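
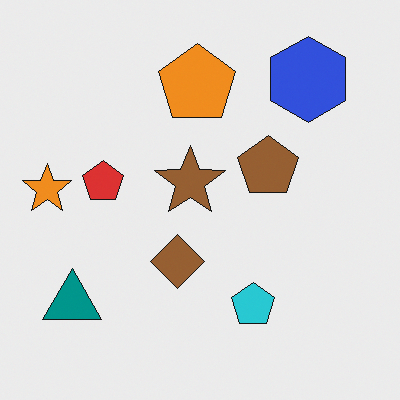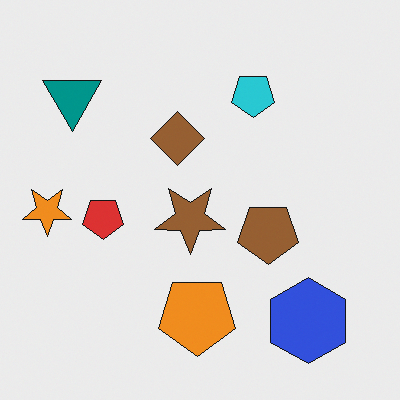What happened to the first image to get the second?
The image was flipped vertically (top ↔ bottom).

The blue hexagon is in the top-right of the first image and the bottom-right of the second — shapes on opposite sides of the horizontal midline have swapped in a mirror flip.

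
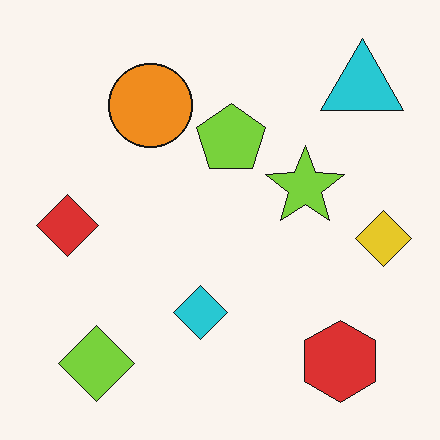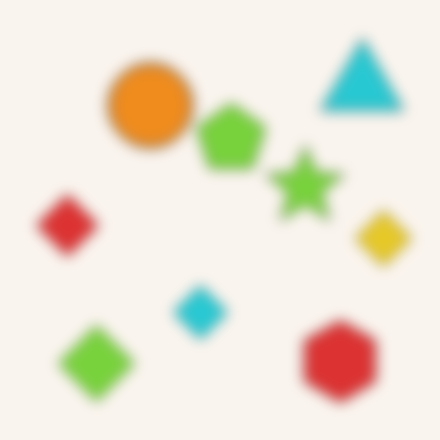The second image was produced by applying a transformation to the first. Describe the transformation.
Strongly gaussian-blurred.

Shape edges and outlines are uniformly softened across the whole image.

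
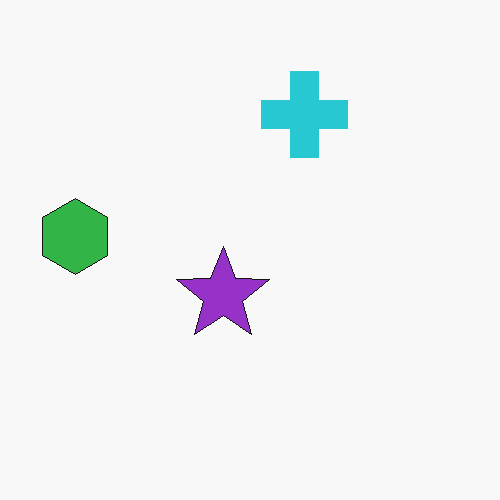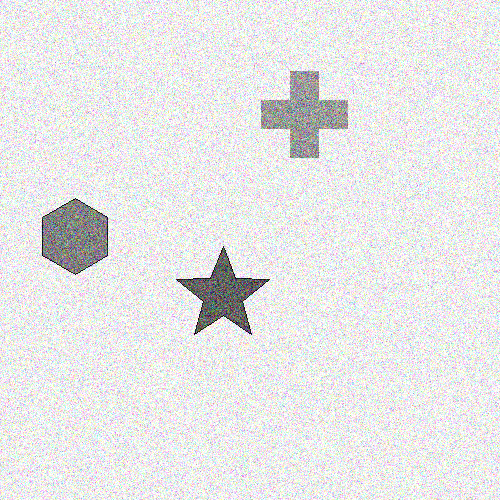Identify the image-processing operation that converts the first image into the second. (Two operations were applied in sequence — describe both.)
It was converted to grayscale, then degraded with strong gaussian noise.

All color is removed — every shape is now a shade of grey. Random speckle covers the whole image, including the flat background.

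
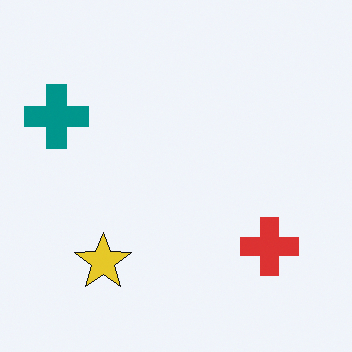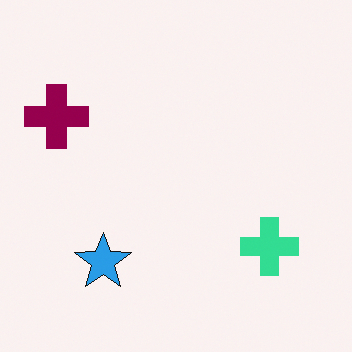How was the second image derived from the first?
The transformation is: hue-shifted through roughly a third of the color wheel.

Every shape's color has rotated by the same amount around the hue wheel — a uniform hue shift.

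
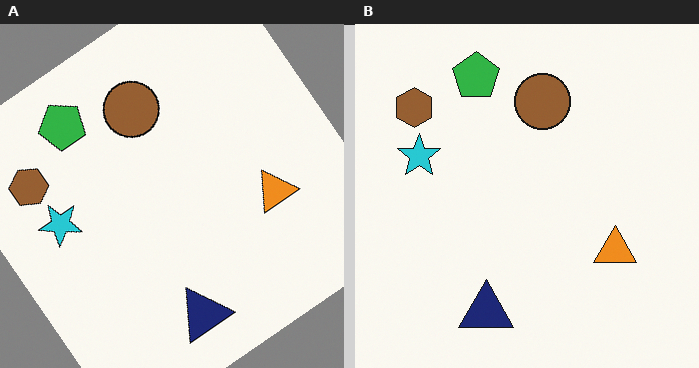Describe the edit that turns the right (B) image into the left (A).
It was rotated counter-clockwise by a large amount — several tens of degrees.

Every shape is tilted by the same angle and the image corners show triangular fill wedges — a whole-image rotation by a non-right angle.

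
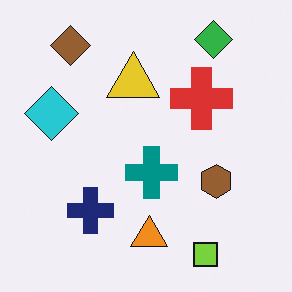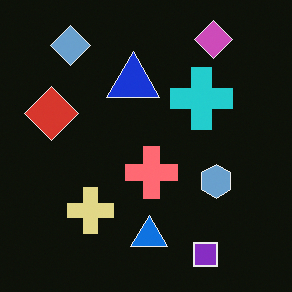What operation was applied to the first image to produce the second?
The second image is the first color-inverted (negative).

The light background has become dark and every shape's color is its complement — a photographic negative.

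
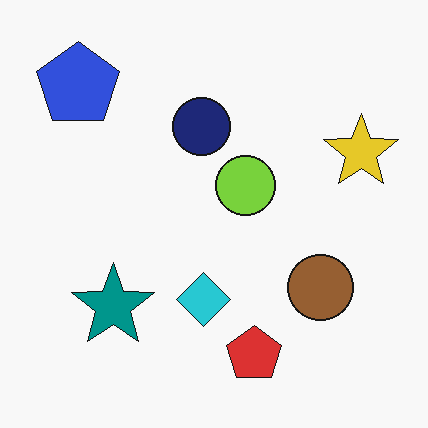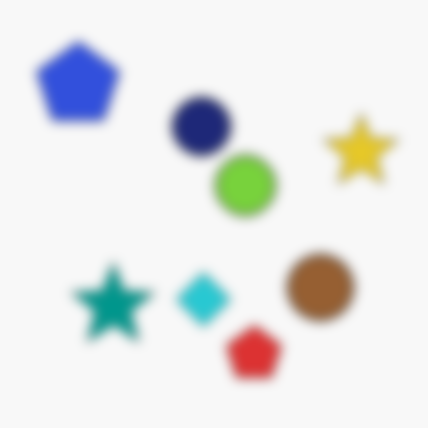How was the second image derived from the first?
The transformation is: heavily blurred.

Shape edges and outlines are uniformly softened across the whole image.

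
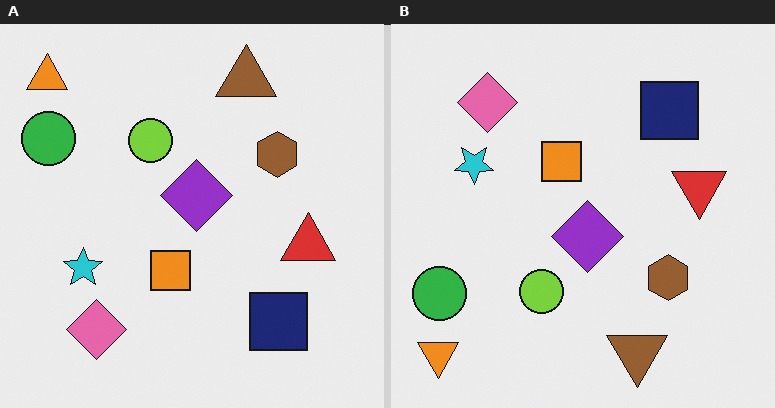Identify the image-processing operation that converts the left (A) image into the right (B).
The right (B) image is the left (A) flipped vertically (top ↔ bottom).

The orange triangle is in the top-left of the left (A) image and the bottom-left of the right (B) — shapes on opposite sides of the horizontal midline have swapped in a mirror flip.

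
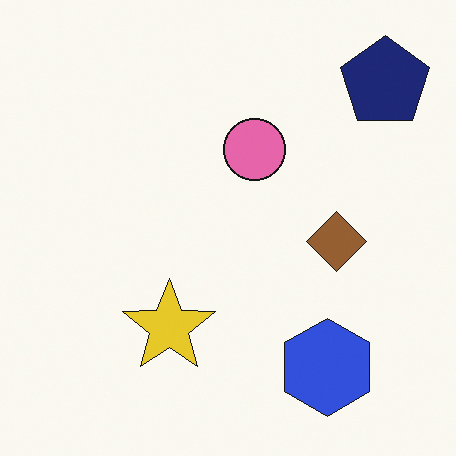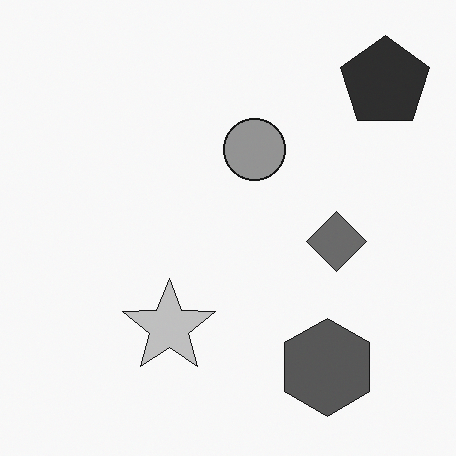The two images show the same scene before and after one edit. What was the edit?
It was converted to grayscale.

All color is removed — every shape is now a shade of grey.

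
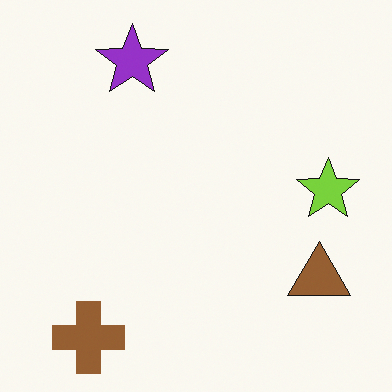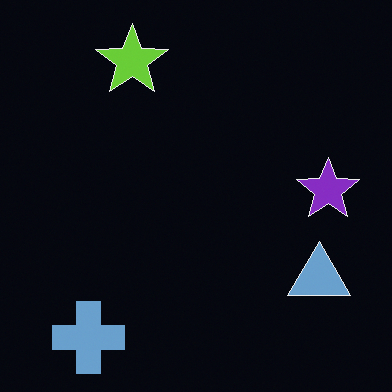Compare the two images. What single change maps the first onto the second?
The second image is the first color-inverted (negative).

The light background has become dark and every shape's color is its complement — a photographic negative.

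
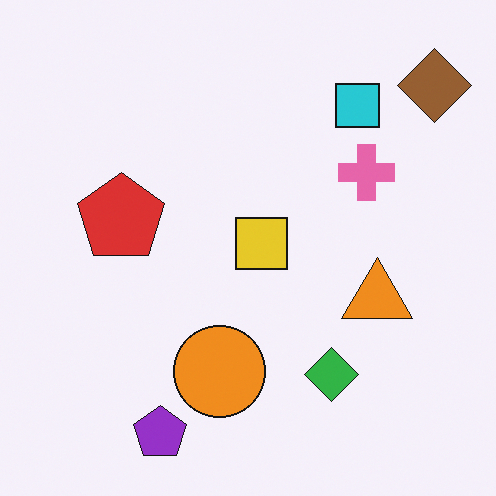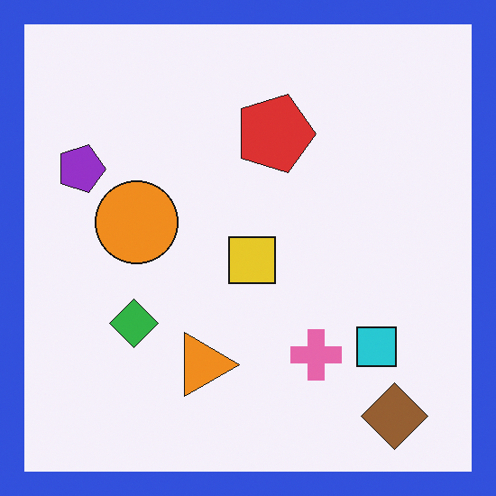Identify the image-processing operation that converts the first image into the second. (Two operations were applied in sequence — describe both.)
The second image is the first rotated 90° clockwise, then framed with a blue border.

The brown diamond sits in the top-right of the first image and the bottom-right of the second — consistent with a whole-image 90° clockwise rotation. A solid blue frame runs around the edge of the second image, with the content slightly shrunk inside it.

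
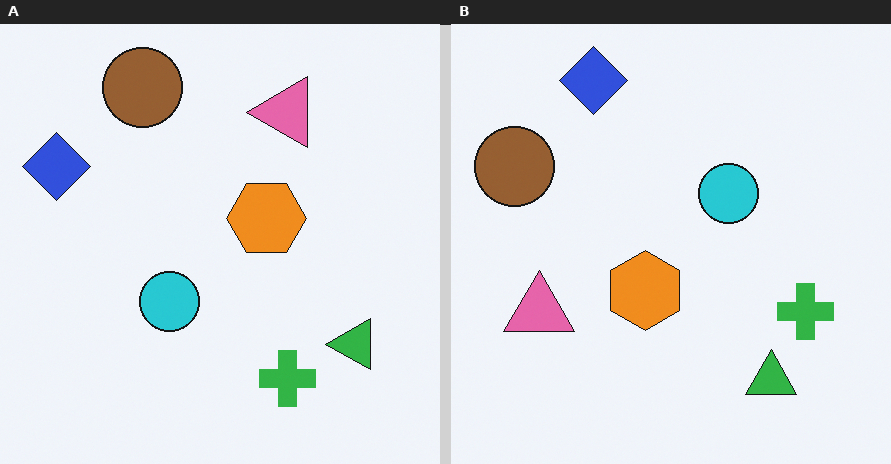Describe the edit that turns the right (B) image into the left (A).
Transposed (reflected across the top-left ↔ bottom-right diagonal).

Shapes have swapped their row and column positions — what was in the top-right is now in the bottom-left — a diagonal reflection.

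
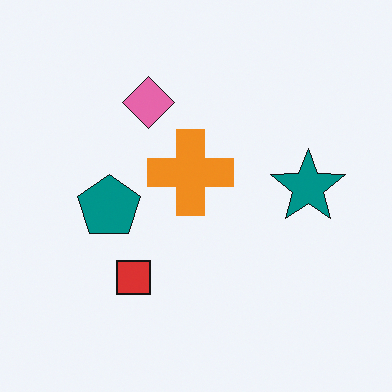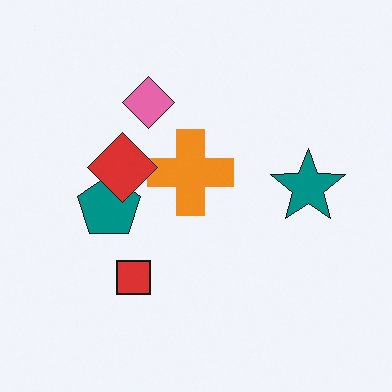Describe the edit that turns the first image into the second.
It was overlaid with an additional red diamond.

A red diamond appears in the second image that is absent from the first.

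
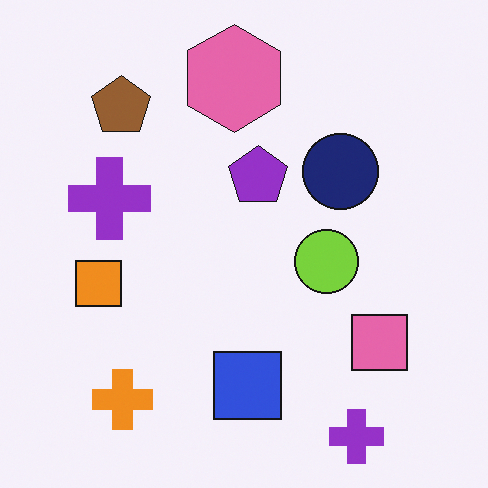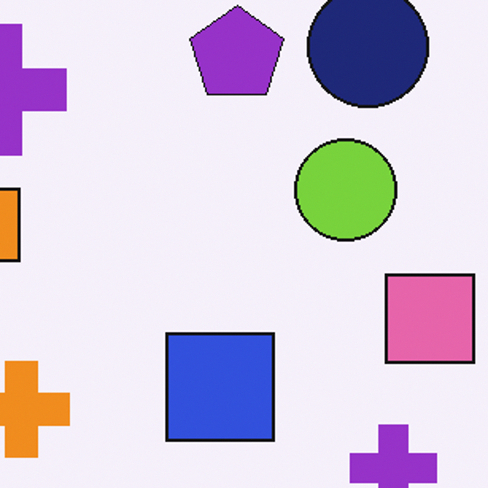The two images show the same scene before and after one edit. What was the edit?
It was cropped slightly and scaled back up.

The visible shapes are larger and the field of view is narrower; shapes near the original edges may be partly or wholly outside the frame — a crop-and-rescale.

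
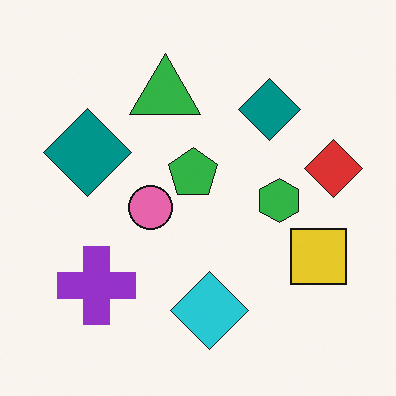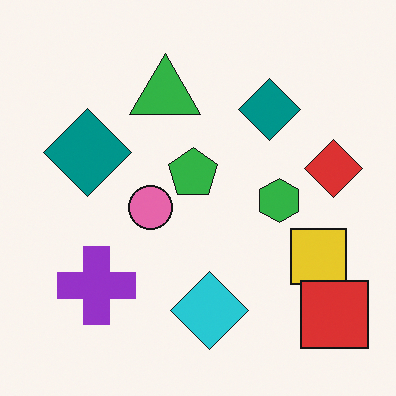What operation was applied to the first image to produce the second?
The second image is the first overlaid with an additional red square.

A red square appears in the second image that is absent from the first.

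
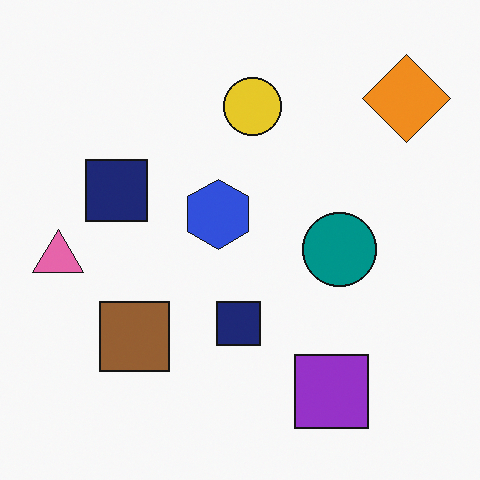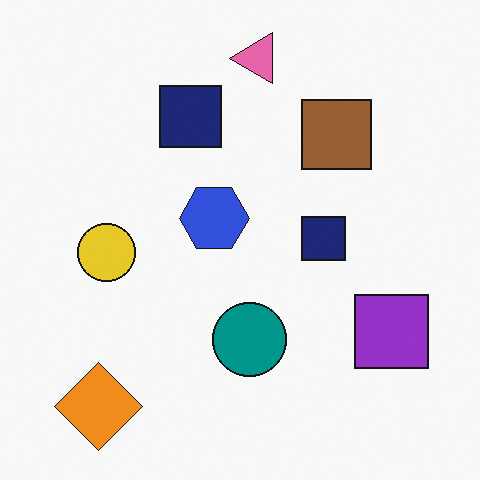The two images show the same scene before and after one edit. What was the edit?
It was transposed (reflected across the top-left ↔ bottom-right diagonal).

Shapes have swapped their row and column positions — what was in the top-right is now in the bottom-left — a diagonal reflection.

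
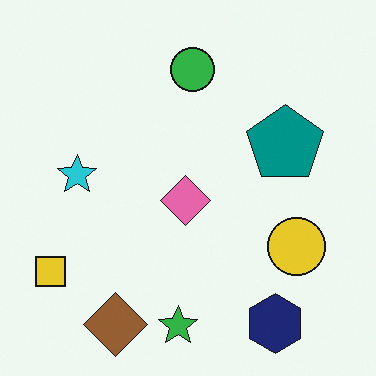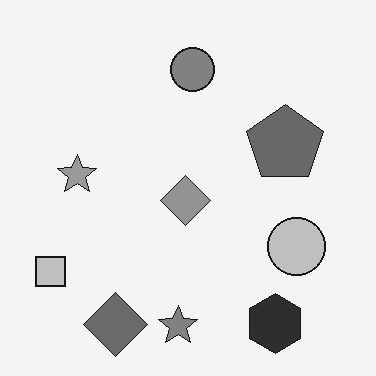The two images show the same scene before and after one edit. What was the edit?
The image was converted to grayscale.

All color is removed — every shape is now a shade of grey.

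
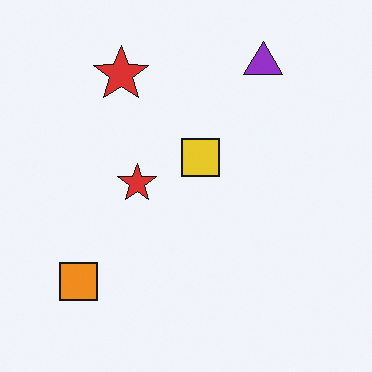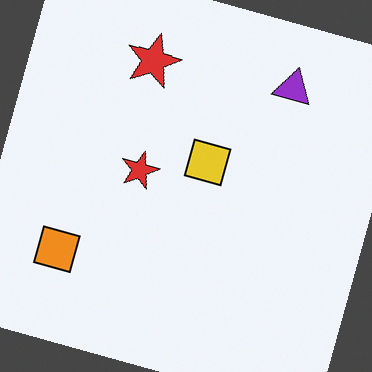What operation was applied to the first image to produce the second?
The second image is the first rotated clockwise by a clearly visible amount.

Every shape is tilted by the same angle and the image corners show triangular fill wedges — a whole-image rotation by a non-right angle.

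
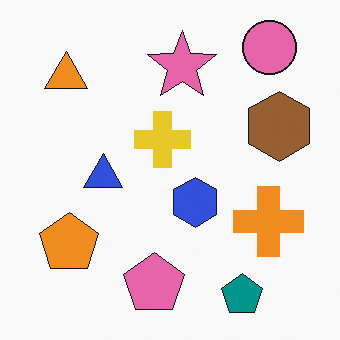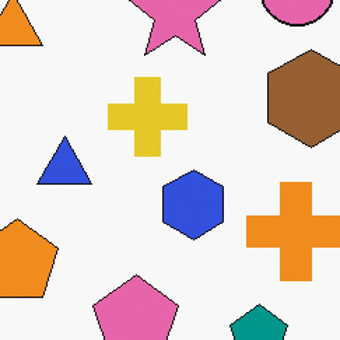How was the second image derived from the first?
The transformation is: cropped slightly and scaled back up.

The visible shapes are larger and the field of view is narrower; shapes near the original edges may be partly or wholly outside the frame — a crop-and-rescale.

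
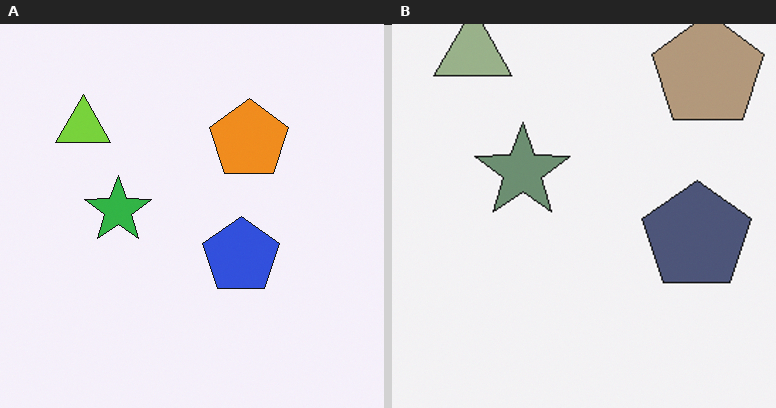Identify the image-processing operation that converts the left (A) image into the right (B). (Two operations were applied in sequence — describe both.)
The transformation is: heavily desaturated, then cropped to a modestly smaller region and rescaled.

All colors are more muted and greyish — a global saturation change. The visible shapes are larger and the field of view is narrower; shapes near the original edges may be partly or wholly outside the frame — a crop-and-rescale.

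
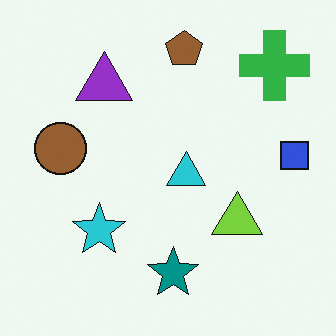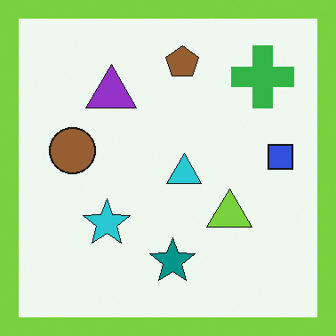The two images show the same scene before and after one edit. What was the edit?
The transformation is: framed with a lime border.

A solid lime frame runs around the edge of the second image, with the content slightly shrunk inside it.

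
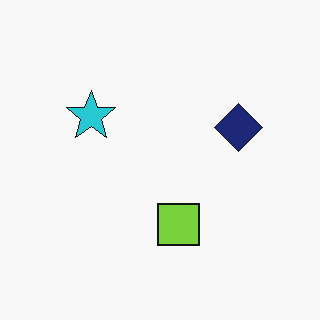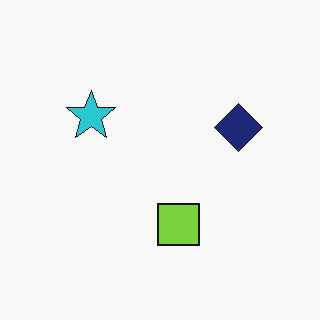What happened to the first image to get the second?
The transformation is: given moderate JPEG compression.

Blocky 8×8 compression artifacts appear around shape edges and the flat background shows ringing — characteristic JPEG degradation.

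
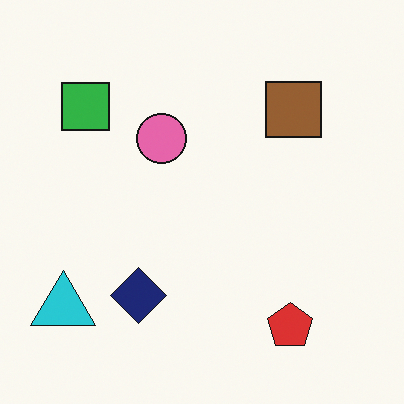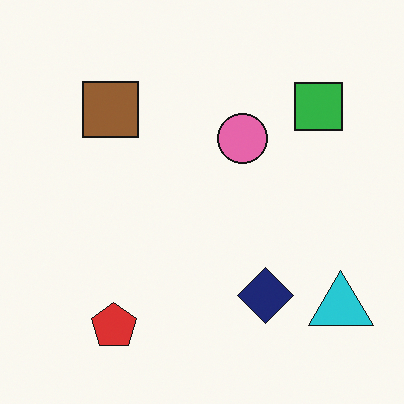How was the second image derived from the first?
It was flipped horizontally (left ↔ right).

The cyan triangle is in the bottom-left of the first image and the bottom-right of the second — shapes on opposite sides of the vertical midline have swapped in a mirror flip.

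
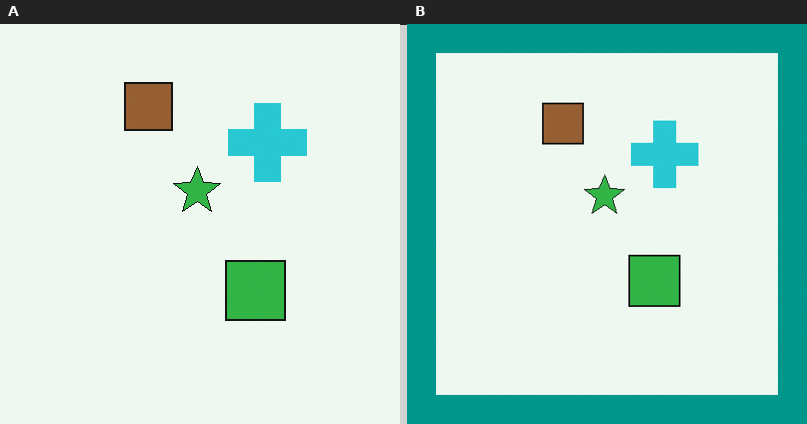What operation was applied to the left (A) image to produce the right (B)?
Framed with a teal border.

A solid teal frame runs around the edge of the right (B) image, with the content slightly shrunk inside it.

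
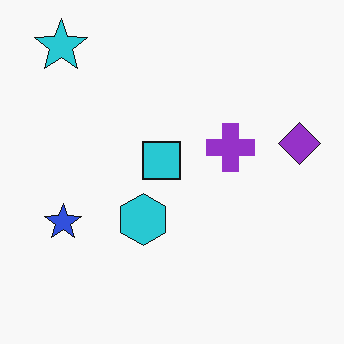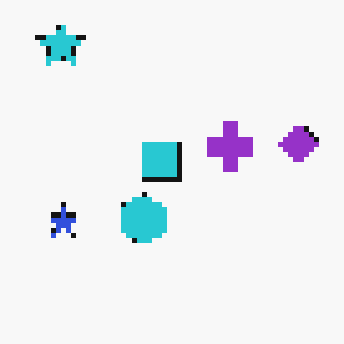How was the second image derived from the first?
The image was lightly pixelated (a mild mosaic effect).

Shapes are reduced to large square blocks; fine edges and outlines are lost — a downscale-then-upscale (mosaic) effect.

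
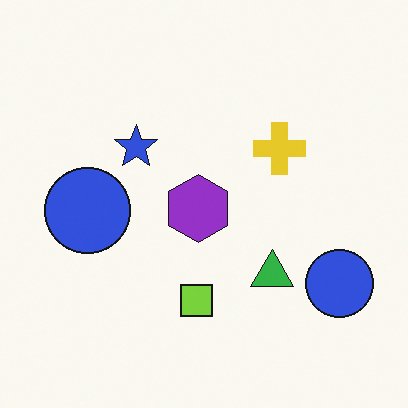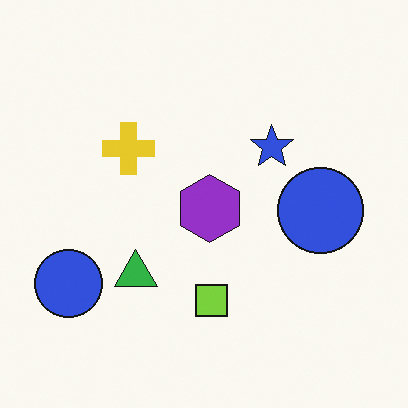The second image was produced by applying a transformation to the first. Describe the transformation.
Flipped horizontally (left ↔ right).

The yellow cross is in the right of the first image and the left of the second — shapes on opposite sides of the vertical midline have swapped in a mirror flip.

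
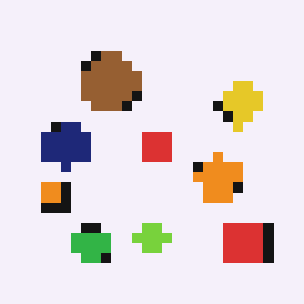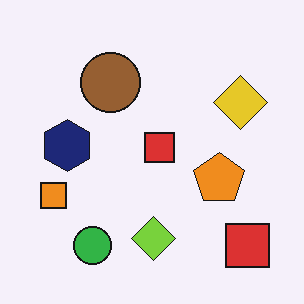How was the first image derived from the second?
The first image is the second coarsely pixelated.

Shapes are reduced to large square blocks; fine edges and outlines are lost — a downscale-then-upscale (mosaic) effect.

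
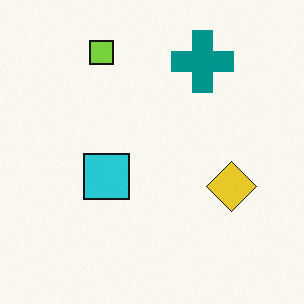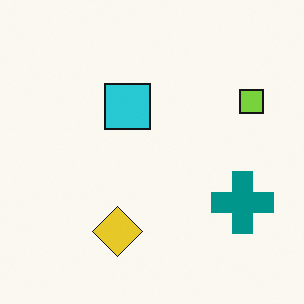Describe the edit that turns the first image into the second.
It was rotated 90° clockwise.

The lime square sits in the top-left of the first image and the top-right of the second — consistent with a whole-image 90° clockwise rotation.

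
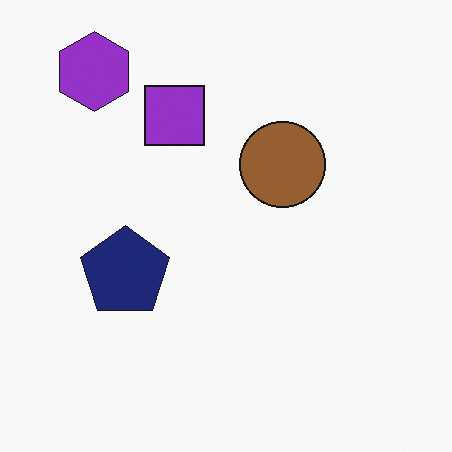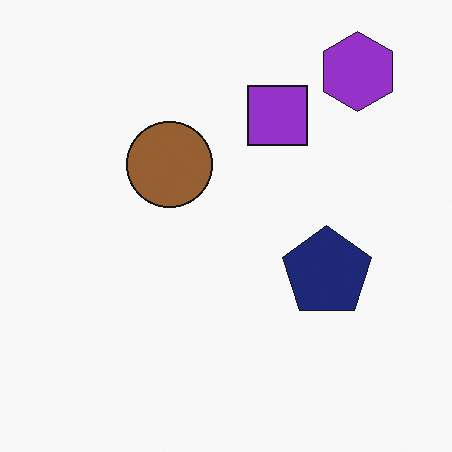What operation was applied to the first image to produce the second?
It was flipped horizontally (left ↔ right).

The purple hexagon is in the top-left of the first image and the top-right of the second — shapes on opposite sides of the vertical midline have swapped in a mirror flip.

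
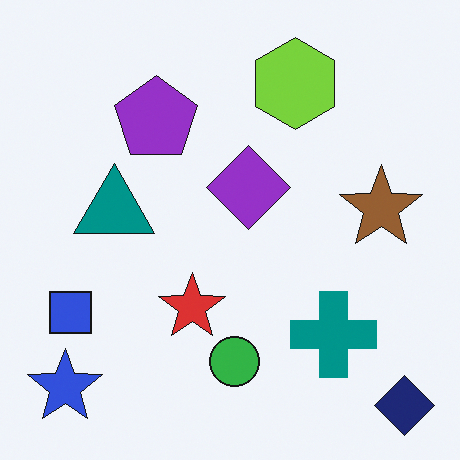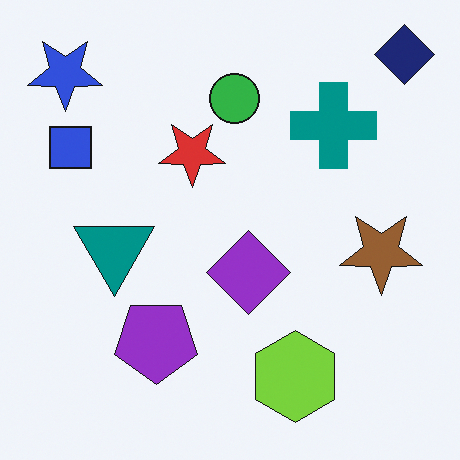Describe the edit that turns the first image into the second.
Flipped vertically (top ↔ bottom).

The navy diamond is in the bottom-right of the first image and the top-right of the second — shapes on opposite sides of the horizontal midline have swapped in a mirror flip.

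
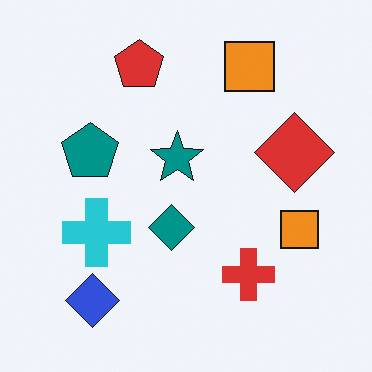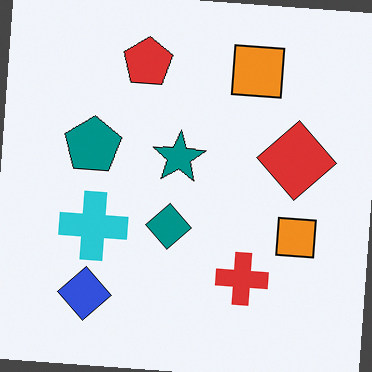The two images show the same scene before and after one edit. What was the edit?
The second image is the first rotated clockwise by a slight angle.

Every shape is tilted by the same angle and the image corners show triangular fill wedges — a whole-image rotation by a non-right angle.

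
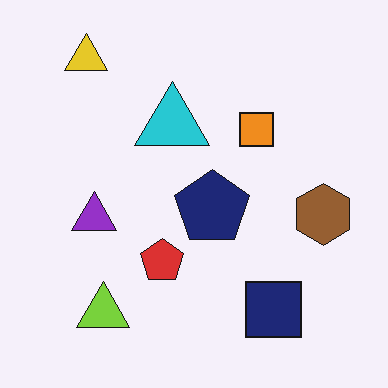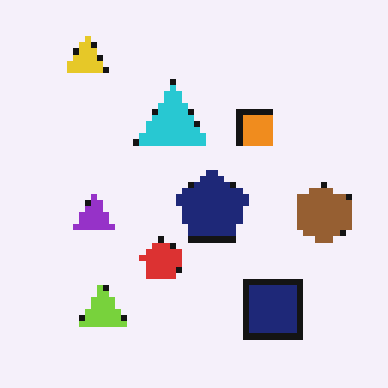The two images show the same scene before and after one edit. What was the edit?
The image was moderately pixelated.

Shapes are reduced to large square blocks; fine edges and outlines are lost — a downscale-then-upscale (mosaic) effect.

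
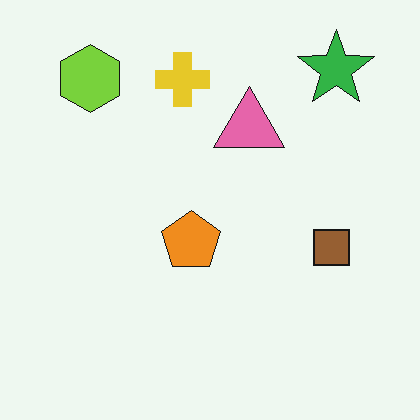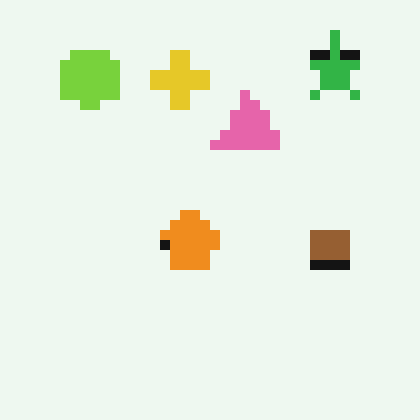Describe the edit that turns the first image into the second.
The image was coarsely pixelated.

Shapes are reduced to large square blocks; fine edges and outlines are lost — a downscale-then-upscale (mosaic) effect.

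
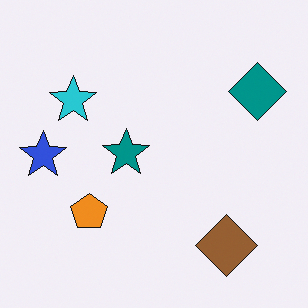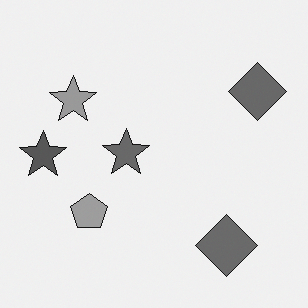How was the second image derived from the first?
This is the original image converted to grayscale.

All color is removed — every shape is now a shade of grey.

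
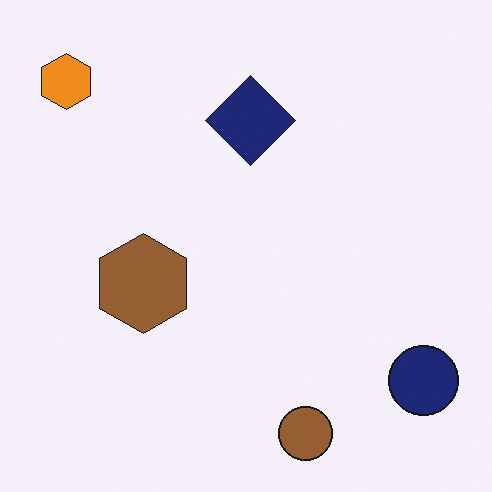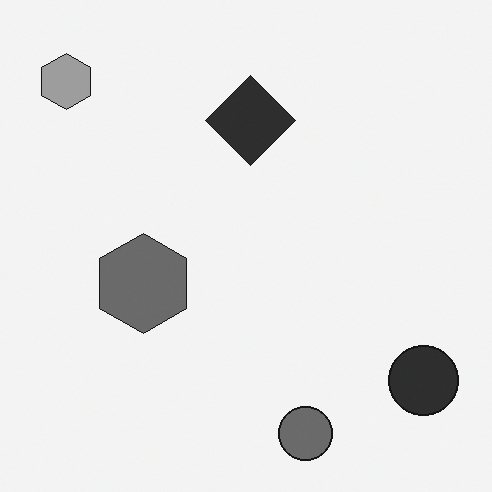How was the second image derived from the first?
The transformation is: converted to grayscale.

All color is removed — every shape is now a shade of grey.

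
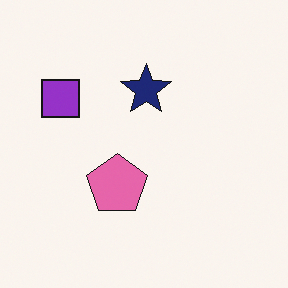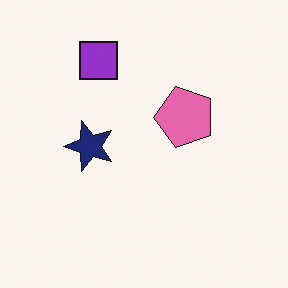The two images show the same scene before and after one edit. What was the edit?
The image was transposed (reflected across the top-left ↔ bottom-right diagonal).

Shapes have swapped their row and column positions — what was in the top-right is now in the bottom-left — a diagonal reflection.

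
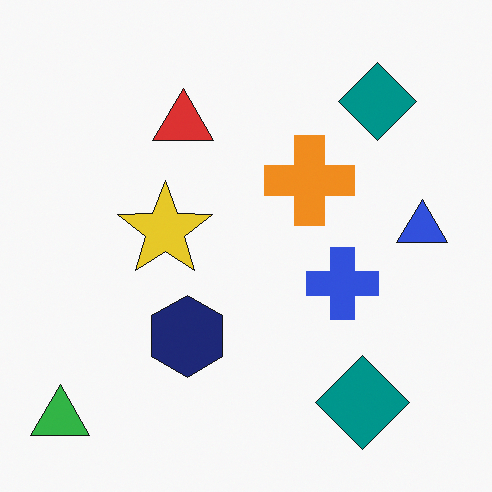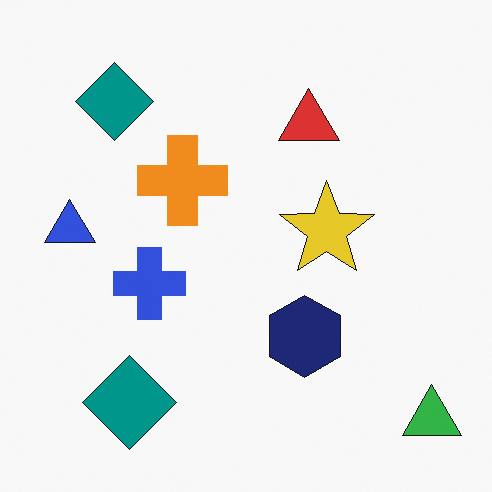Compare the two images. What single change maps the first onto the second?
The transformation is: flipped horizontally (left ↔ right).

The green triangle is in the bottom-left of the first image and the bottom-right of the second — shapes on opposite sides of the vertical midline have swapped in a mirror flip.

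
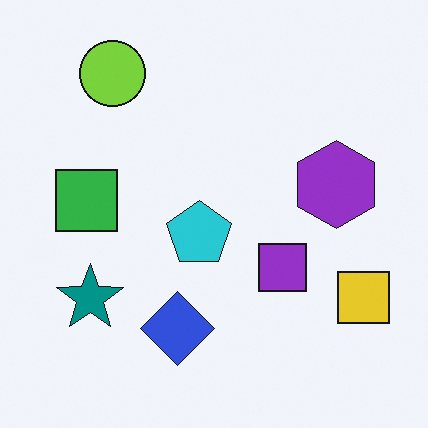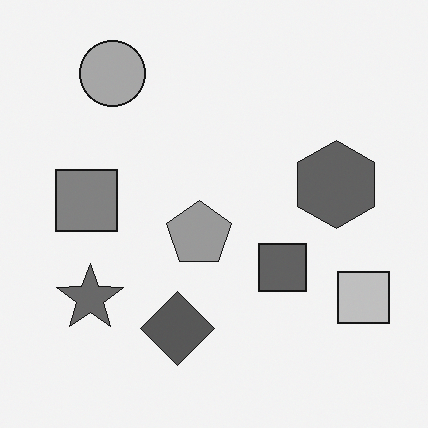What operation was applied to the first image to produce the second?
The transformation is: converted to grayscale.

All color is removed — every shape is now a shade of grey.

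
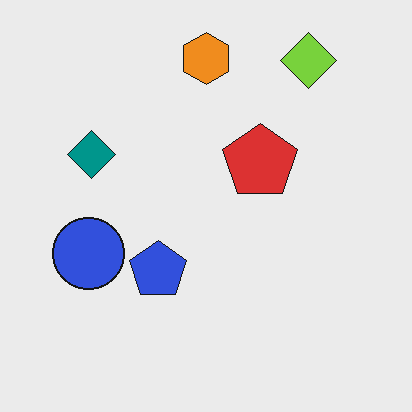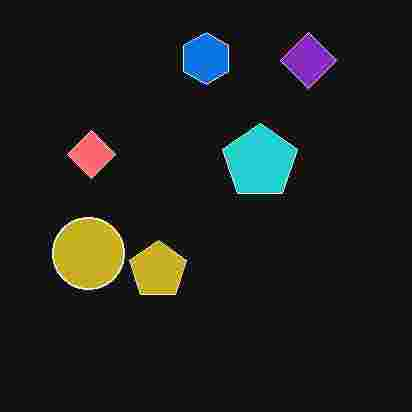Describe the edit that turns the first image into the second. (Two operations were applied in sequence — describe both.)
This is the original image heavily JPEG-compressed with obvious blocking artifacts, then color-inverted (negative).

Blocky 8×8 compression artifacts appear around shape edges and the flat background shows ringing — characteristic JPEG degradation. The light background has become dark and every shape's color is its complement — a photographic negative.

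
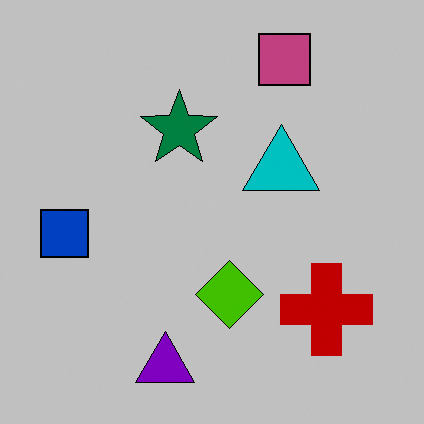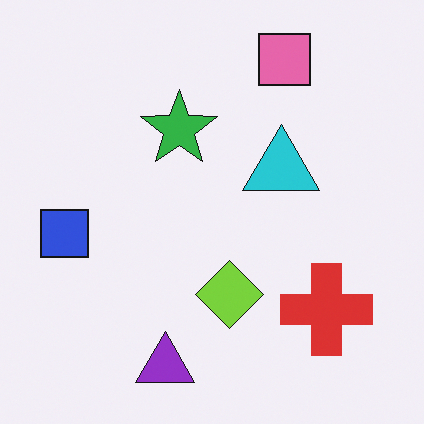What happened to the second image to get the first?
The first image is the second heavily posterized to just a handful of flat colors.

Each flat color has snapped to a coarser quantized level — most visibly, the near-white background has dropped to a flat grey.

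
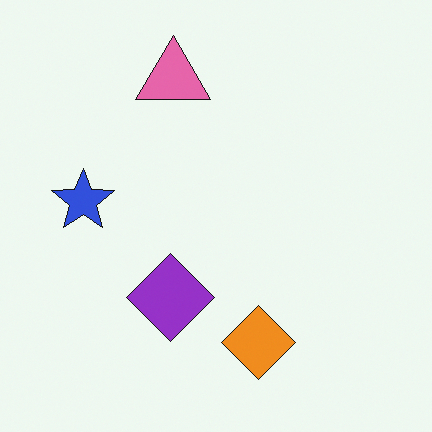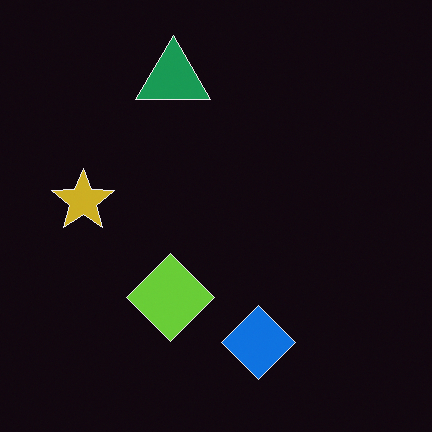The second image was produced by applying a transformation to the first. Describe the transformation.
It was color-inverted (negative).

The light background has become dark and every shape's color is its complement — a photographic negative.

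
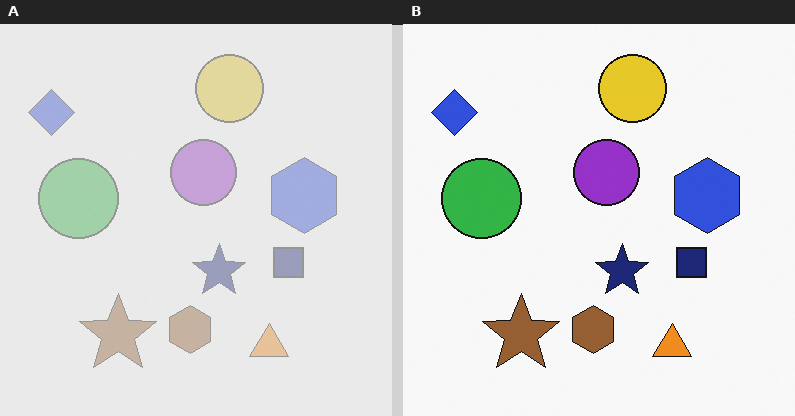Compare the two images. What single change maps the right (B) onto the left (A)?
Washed out (contrast reduced).

Tones are pushed toward mid-grey across the whole image — a global contrast change.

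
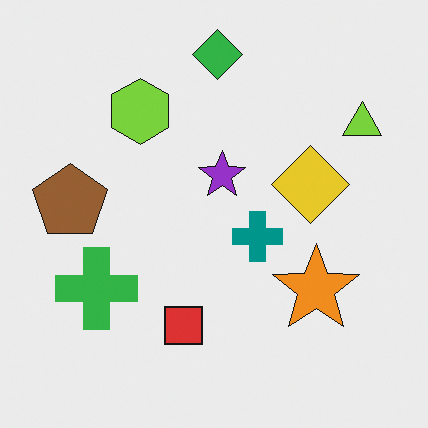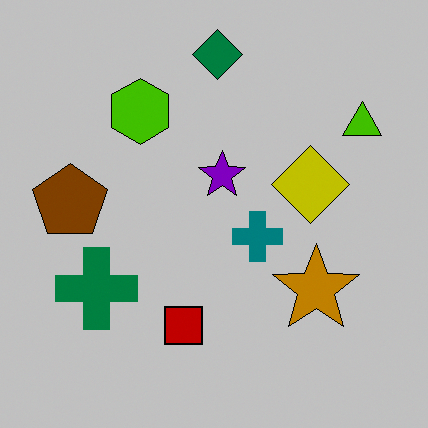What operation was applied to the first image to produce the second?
Aggressively posterized.

Each flat color has snapped to a coarser quantized level — most visibly, the near-white background has dropped to a flat grey.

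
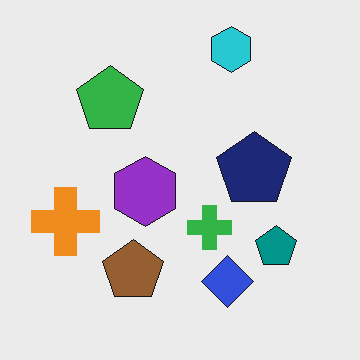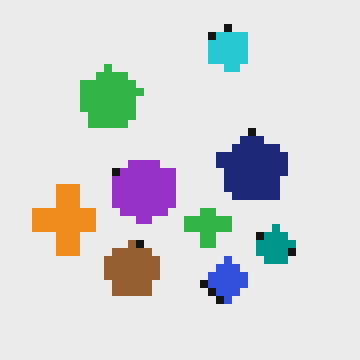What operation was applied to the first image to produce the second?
The image was moderately pixelated.

Shapes are reduced to large square blocks; fine edges and outlines are lost — a downscale-then-upscale (mosaic) effect.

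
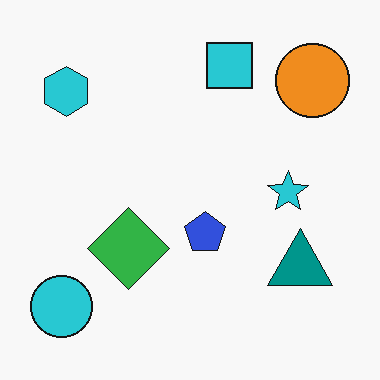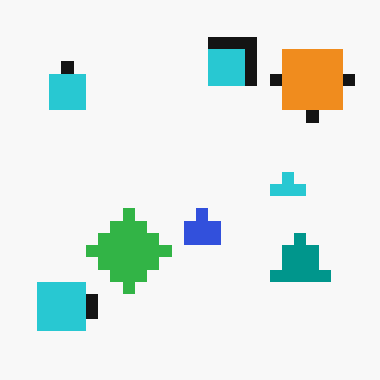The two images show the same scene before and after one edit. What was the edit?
Coarsely pixelated.

Shapes are reduced to large square blocks; fine edges and outlines are lost — a downscale-then-upscale (mosaic) effect.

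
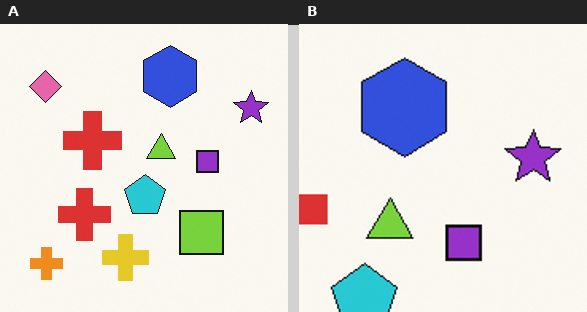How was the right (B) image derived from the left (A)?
The transformation is: cropped to a modestly smaller region and rescaled.

The visible shapes are larger and the field of view is narrower; shapes near the original edges may be partly or wholly outside the frame — a crop-and-rescale.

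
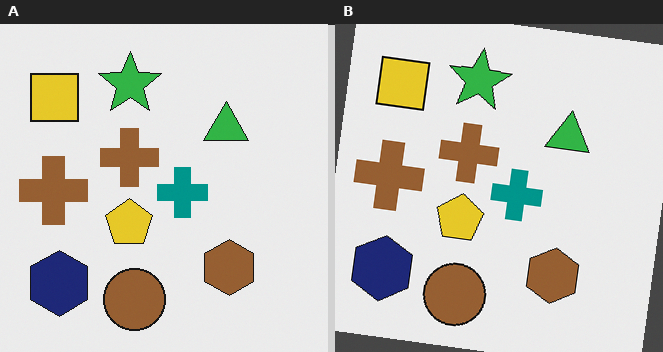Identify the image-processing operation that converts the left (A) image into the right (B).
The right (B) image is the left (A) rotated clockwise by a few degrees.

Every shape is tilted by the same angle and the image corners show triangular fill wedges — a whole-image rotation by a non-right angle.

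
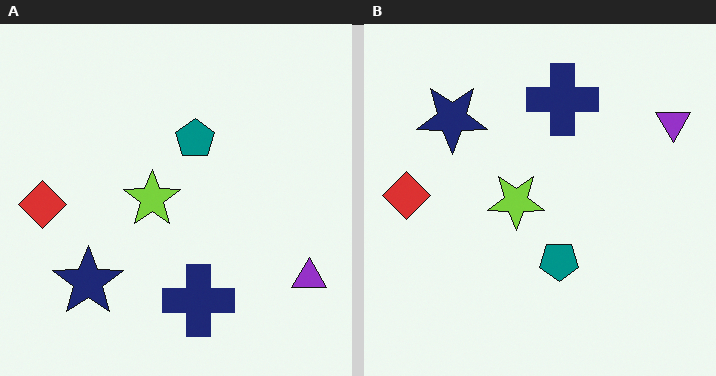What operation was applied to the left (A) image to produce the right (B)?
The right (B) image is the left (A) flipped vertically (top ↔ bottom).

The navy cross is in the bottom of the left (A) image and the top of the right (B) — shapes on opposite sides of the horizontal midline have swapped in a mirror flip.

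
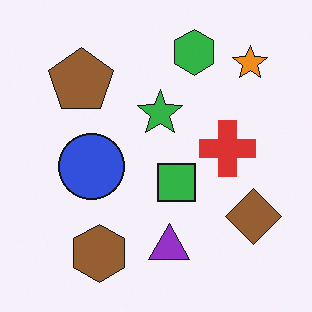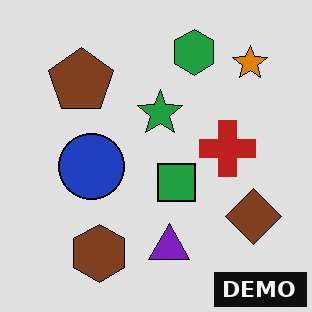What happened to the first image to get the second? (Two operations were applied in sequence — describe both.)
This is the original image posterized to a reduced palette, then watermarked with the text "DEMO" in the lower-right corner.

Each flat color has snapped to a coarser quantized level — most visibly, the near-white background has dropped to a flat grey. A dark label reading "DEMO" appears in the lower-right corner.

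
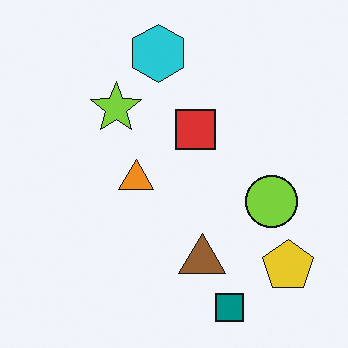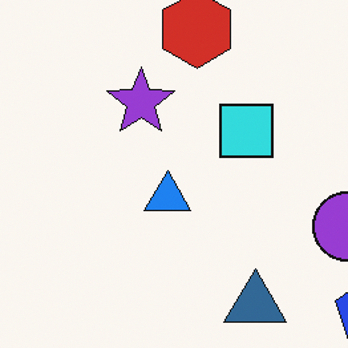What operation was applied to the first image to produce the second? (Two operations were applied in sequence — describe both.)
It was cropped to a modestly smaller region and rescaled, then hue-shifted by a large amount.

The visible shapes are larger and the field of view is narrower; shapes near the original edges may be partly or wholly outside the frame — a crop-and-rescale. Every shape's color has rotated by the same amount around the hue wheel — a uniform hue shift.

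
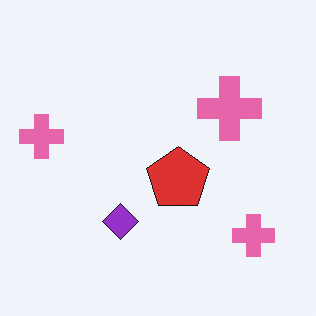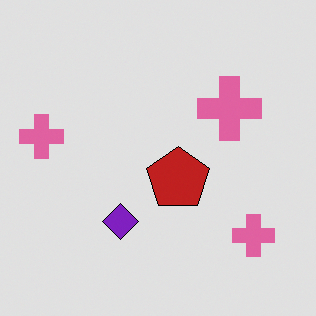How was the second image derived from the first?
The image was moderately posterized.

Each flat color has snapped to a coarser quantized level — most visibly, the near-white background has dropped to a flat grey.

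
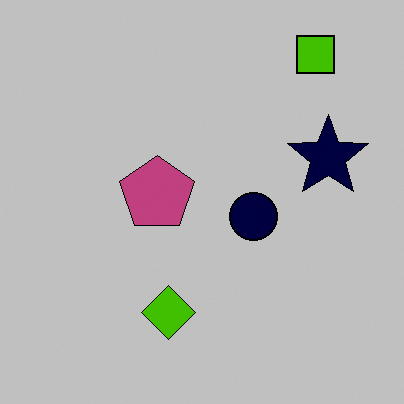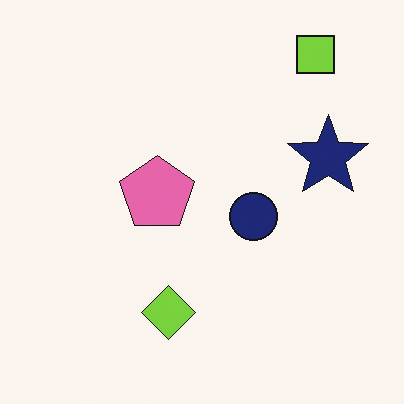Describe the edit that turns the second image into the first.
The image was heavily posterized to just a handful of flat colors.

Each flat color has snapped to a coarser quantized level — most visibly, the near-white background has dropped to a flat grey.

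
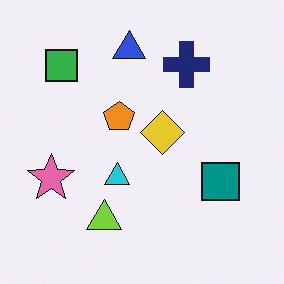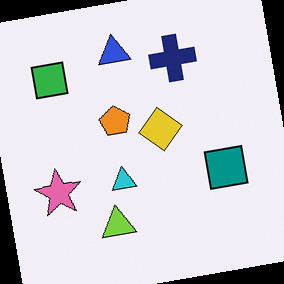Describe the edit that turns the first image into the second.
The image was rotated counter-clockwise by a few degrees.

Every shape is tilted by the same angle and the image corners show triangular fill wedges — a whole-image rotation by a non-right angle.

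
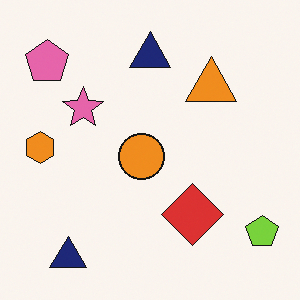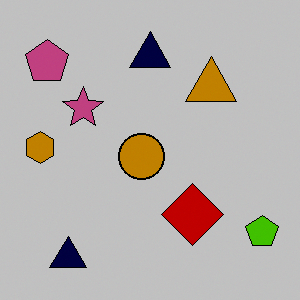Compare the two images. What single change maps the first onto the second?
Aggressively posterized.

Each flat color has snapped to a coarser quantized level — most visibly, the near-white background has dropped to a flat grey.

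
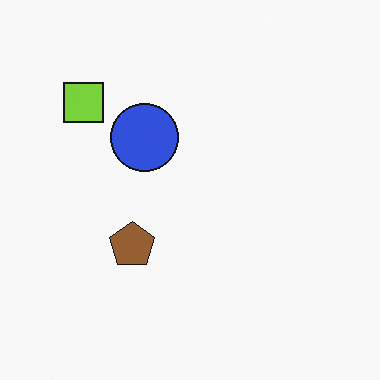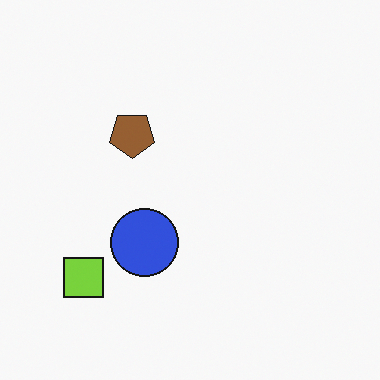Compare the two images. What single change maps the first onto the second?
The second image is the first flipped vertically (top ↔ bottom).

The lime square is in the top-left of the first image and the bottom-left of the second — shapes on opposite sides of the horizontal midline have swapped in a mirror flip.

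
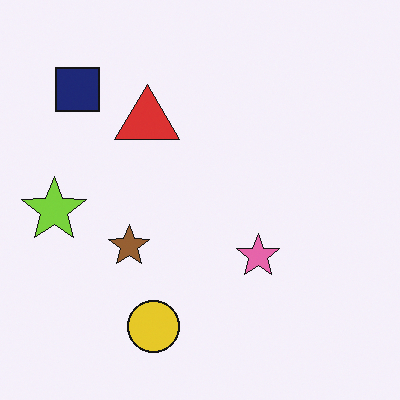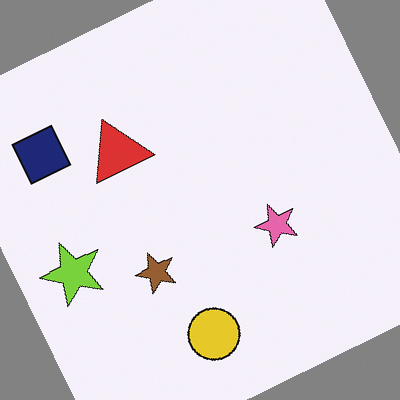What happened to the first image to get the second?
The transformation is: rotated counter-clockwise by a moderate amount.

Every shape is tilted by the same angle and the image corners show triangular fill wedges — a whole-image rotation by a non-right angle.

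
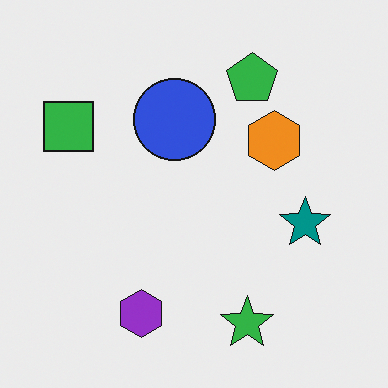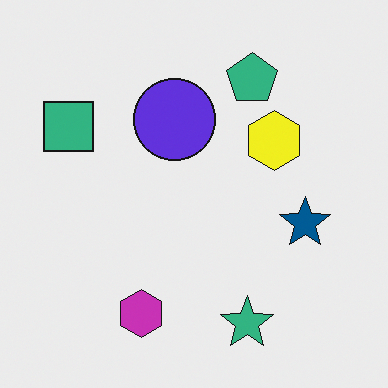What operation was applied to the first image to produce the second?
This is the original image hue-shifted by a small amount.

Every shape's color has rotated by the same amount around the hue wheel — a uniform hue shift.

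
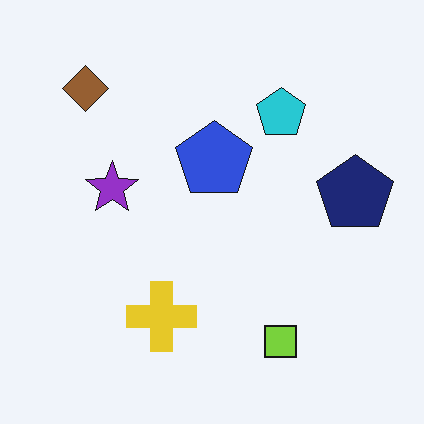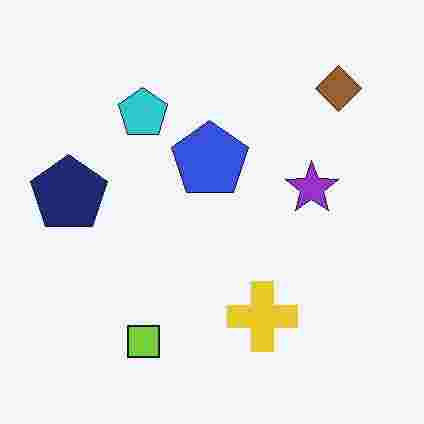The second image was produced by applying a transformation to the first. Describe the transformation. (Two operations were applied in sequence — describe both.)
The second image is the first flipped horizontally (left ↔ right), then heavily JPEG-compressed with obvious blocking artifacts.

The navy pentagon is in the right of the first image and the left of the second — shapes on opposite sides of the vertical midline have swapped in a mirror flip. Blocky 8×8 compression artifacts appear around shape edges and the flat background shows ringing — characteristic JPEG degradation.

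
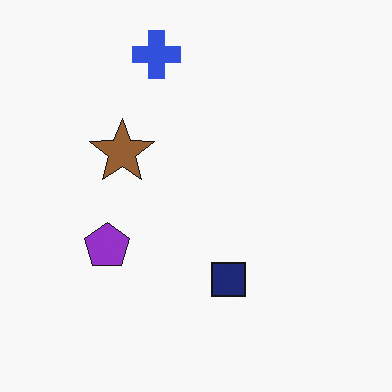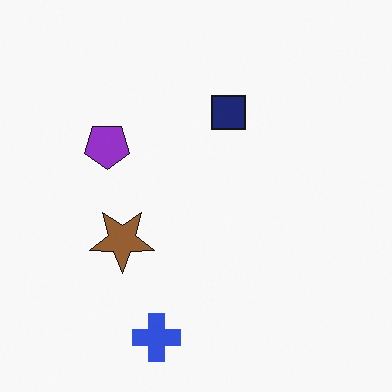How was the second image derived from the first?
The image was flipped vertically (top ↔ bottom).

The blue cross is in the top of the first image and the bottom of the second — shapes on opposite sides of the horizontal midline have swapped in a mirror flip.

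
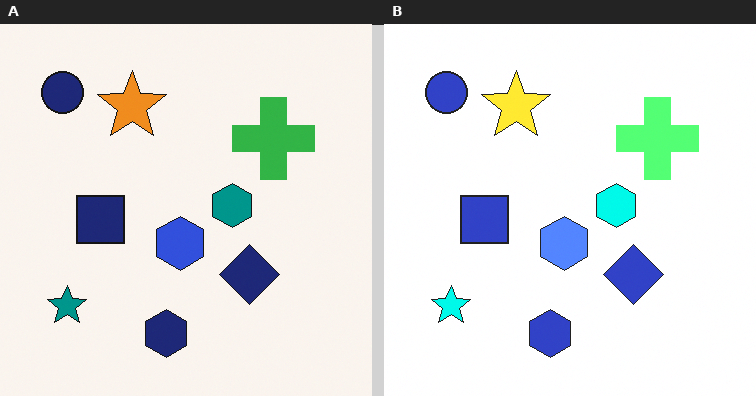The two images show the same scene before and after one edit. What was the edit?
The right (B) image is the left (A) noticeably brightened.

Every pixel — background and shapes alike — is uniformly brightened.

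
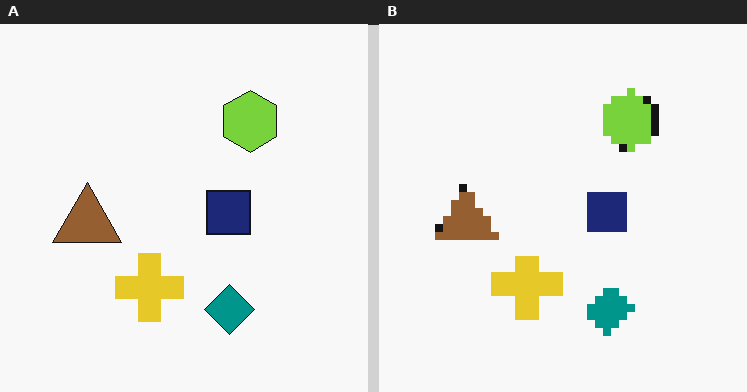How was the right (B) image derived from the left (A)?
The transformation is: moderately pixelated.

Shapes are reduced to large square blocks; fine edges and outlines are lost — a downscale-then-upscale (mosaic) effect.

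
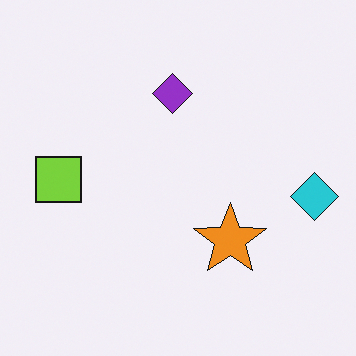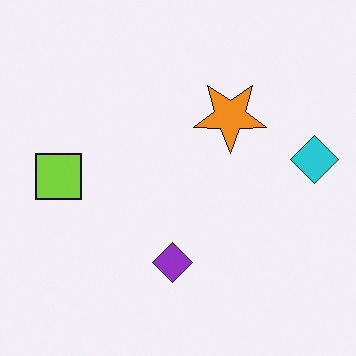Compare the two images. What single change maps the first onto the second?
The second image is the first flipped vertically (top ↔ bottom).

The purple diamond is in the top of the first image and the bottom of the second — shapes on opposite sides of the horizontal midline have swapped in a mirror flip.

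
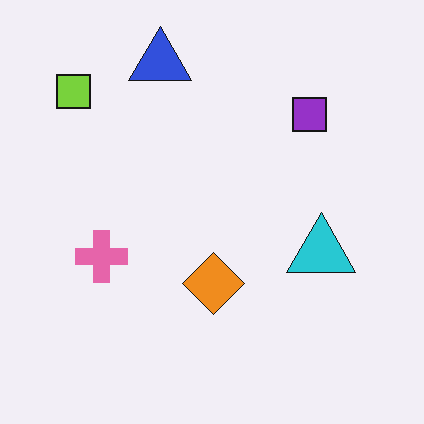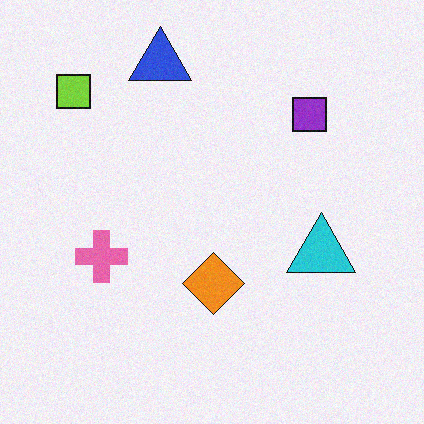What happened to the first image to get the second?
The transformation is: degraded with subtle gaussian noise.

Random speckle covers the whole image, including the flat background.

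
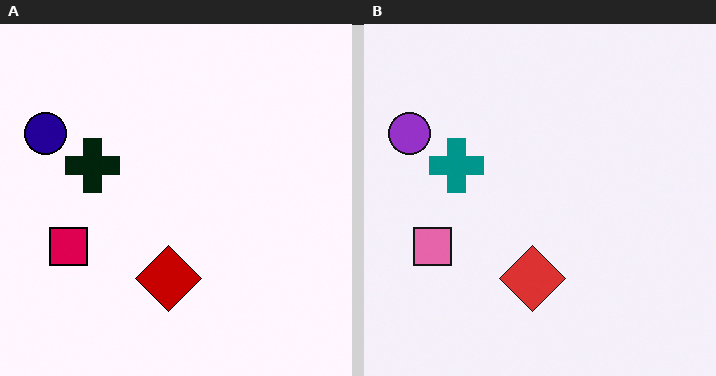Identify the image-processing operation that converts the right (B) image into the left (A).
Given much higher contrast.

Tones are pushed away from mid-grey across the whole image — a global contrast change.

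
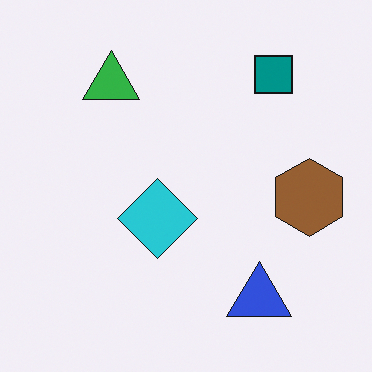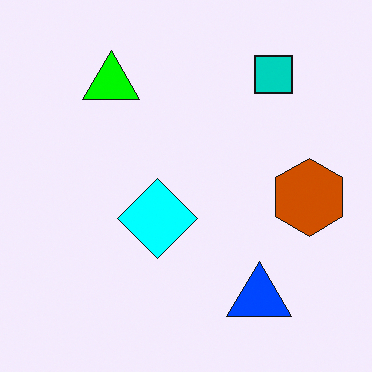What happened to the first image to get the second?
Heavily oversaturated.

All colors are more vivid — a global saturation change.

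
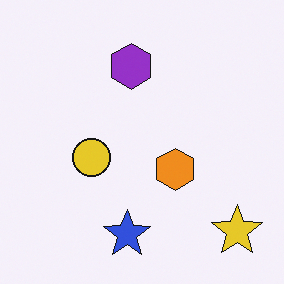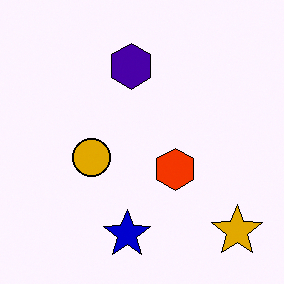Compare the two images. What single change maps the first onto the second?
The transformation is: given much higher contrast.

Tones are pushed away from mid-grey across the whole image — a global contrast change.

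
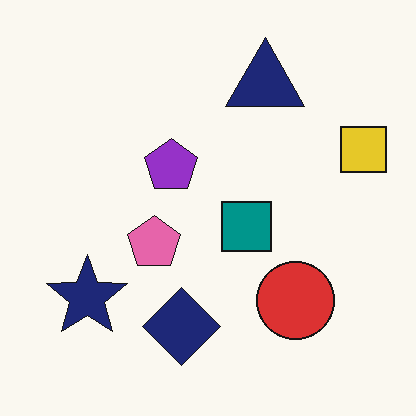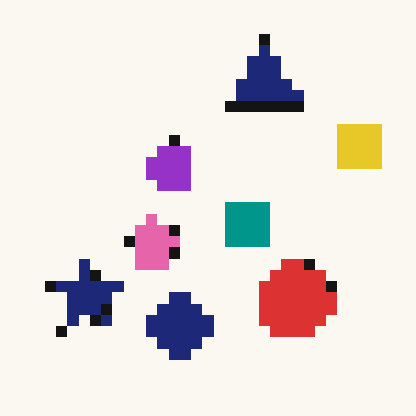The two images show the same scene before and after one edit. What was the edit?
It was coarsely pixelated.

Shapes are reduced to large square blocks; fine edges and outlines are lost — a downscale-then-upscale (mosaic) effect.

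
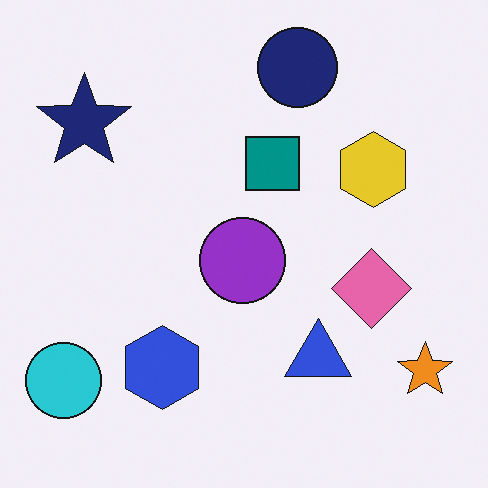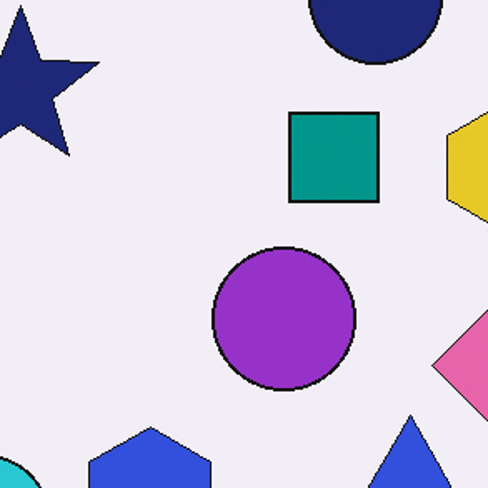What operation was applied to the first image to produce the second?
The transformation is: cropped tightly and scaled back up.

The visible shapes are larger and the field of view is narrower; shapes near the original edges may be partly or wholly outside the frame — a crop-and-rescale.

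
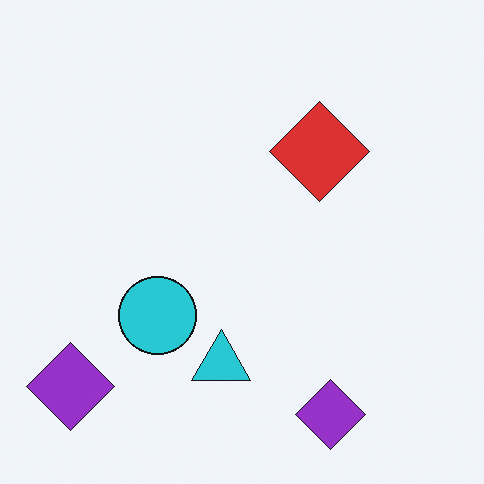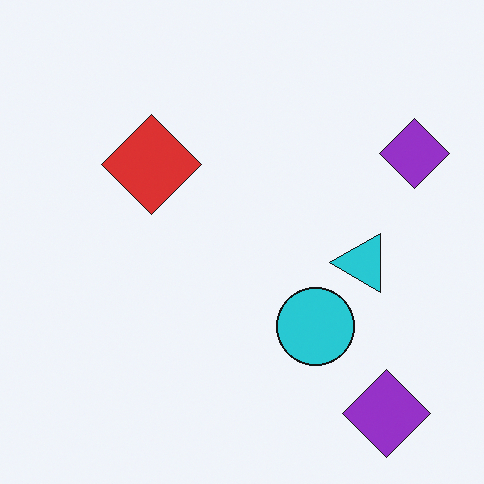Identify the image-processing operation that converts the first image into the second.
Rotated 90° counter-clockwise.

The cyan triangle sits in the bottom of the first image and the right of the second — consistent with a whole-image 90° counter-clockwise rotation.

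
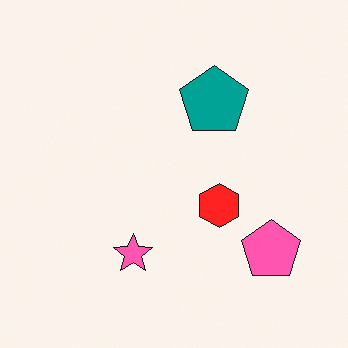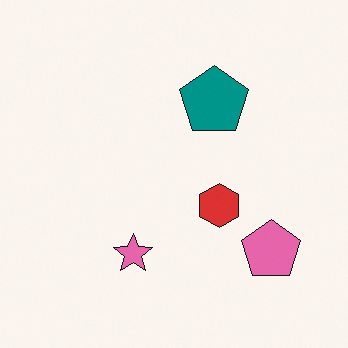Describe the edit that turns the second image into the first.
It was slightly oversaturated.

All colors are more vivid — a global saturation change.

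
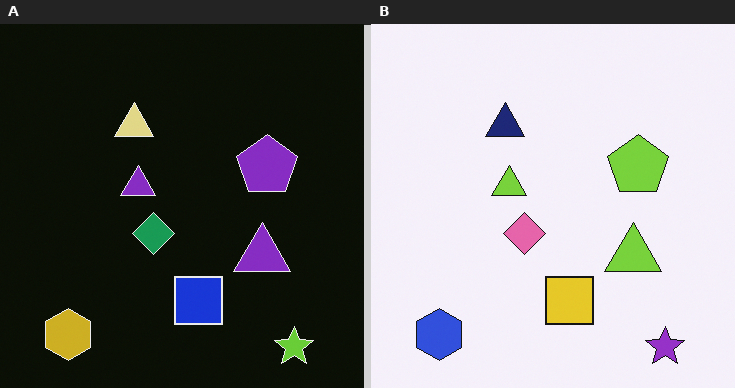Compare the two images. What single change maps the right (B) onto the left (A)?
The transformation is: color-inverted (negative).

The light background has become dark and every shape's color is its complement — a photographic negative.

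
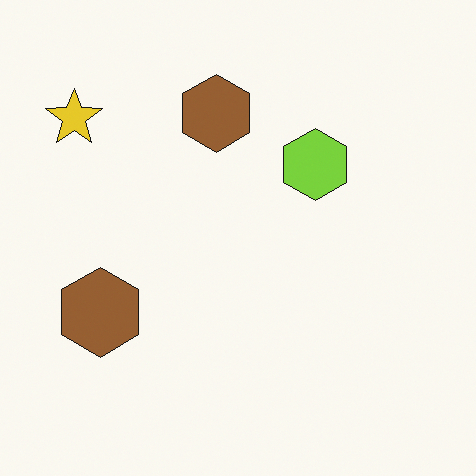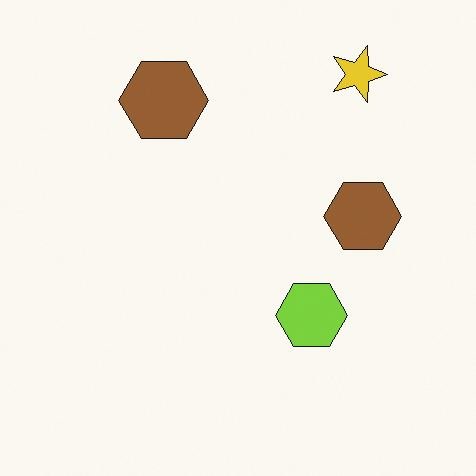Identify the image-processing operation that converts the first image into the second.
Rotated 90° clockwise.

The yellow star sits in the top-left of the first image and the top-right of the second — consistent with a whole-image 90° clockwise rotation.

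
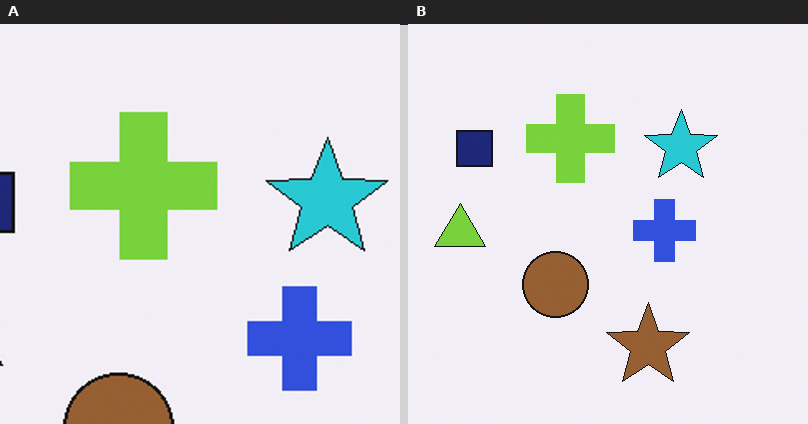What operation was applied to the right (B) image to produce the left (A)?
This is the original image cropped to a noticeably smaller region and rescaled.

The visible shapes are larger and the field of view is narrower; shapes near the original edges may be partly or wholly outside the frame — a crop-and-rescale.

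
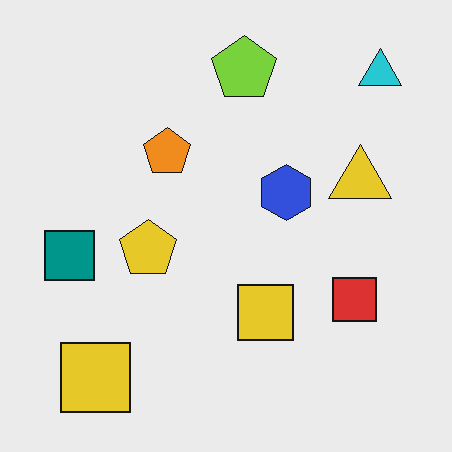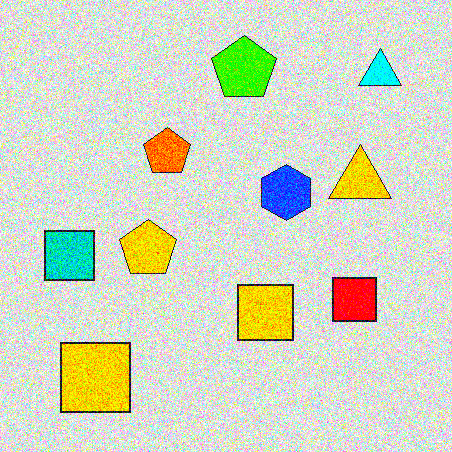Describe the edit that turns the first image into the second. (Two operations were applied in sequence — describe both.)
Degraded with strong gaussian noise, then heavily oversaturated.

Random speckle covers the whole image, including the flat background. All colors are more vivid — a global saturation change.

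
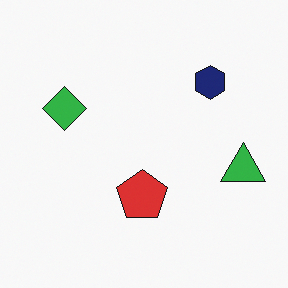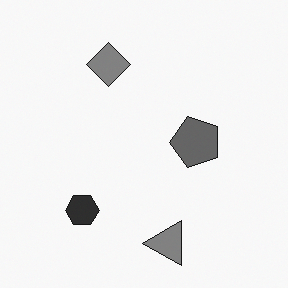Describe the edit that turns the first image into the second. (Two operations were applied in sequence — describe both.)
It was converted to grayscale, then transposed (reflected across the top-left ↔ bottom-right diagonal).

All color is removed — every shape is now a shade of grey. Shapes have swapped their row and column positions — what was in the top-right is now in the bottom-left — a diagonal reflection.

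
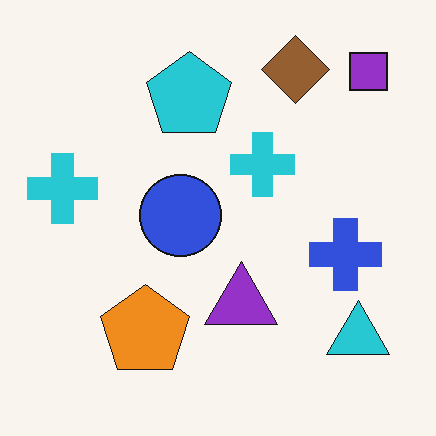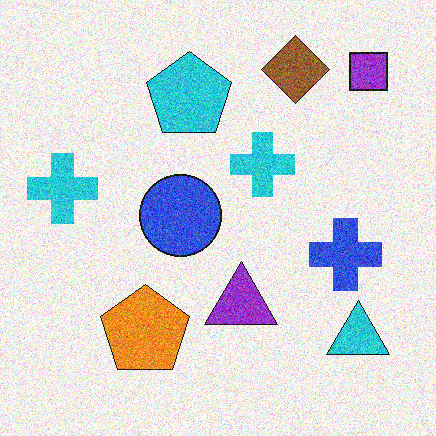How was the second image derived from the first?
It was degraded with a thick layer of grain.

Random speckle covers the whole image, including the flat background.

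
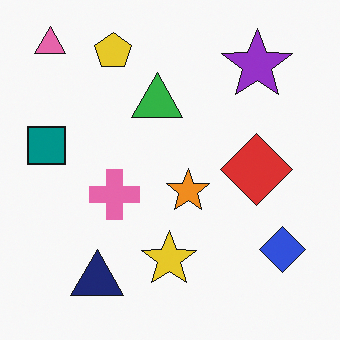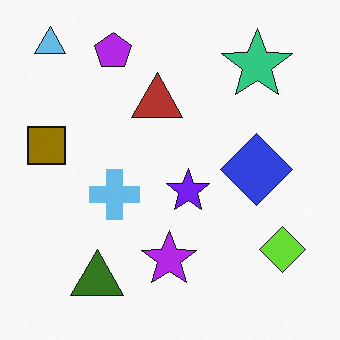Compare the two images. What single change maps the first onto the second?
The transformation is: hue-shifted by a large amount.

Every shape's color has rotated by the same amount around the hue wheel — a uniform hue shift.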